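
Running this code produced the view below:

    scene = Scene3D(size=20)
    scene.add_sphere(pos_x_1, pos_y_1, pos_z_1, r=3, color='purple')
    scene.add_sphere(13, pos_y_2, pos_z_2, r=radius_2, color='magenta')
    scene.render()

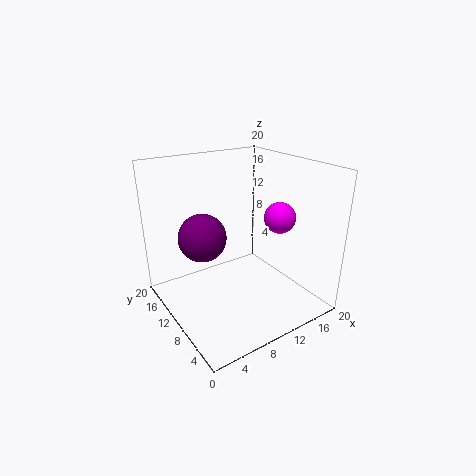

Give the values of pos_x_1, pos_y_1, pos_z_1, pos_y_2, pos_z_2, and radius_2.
pos_x_1 = 4, pos_y_1 = 9, pos_z_1 = 12, pos_y_2 = 5, pos_z_2 = 14, radius_2 = 2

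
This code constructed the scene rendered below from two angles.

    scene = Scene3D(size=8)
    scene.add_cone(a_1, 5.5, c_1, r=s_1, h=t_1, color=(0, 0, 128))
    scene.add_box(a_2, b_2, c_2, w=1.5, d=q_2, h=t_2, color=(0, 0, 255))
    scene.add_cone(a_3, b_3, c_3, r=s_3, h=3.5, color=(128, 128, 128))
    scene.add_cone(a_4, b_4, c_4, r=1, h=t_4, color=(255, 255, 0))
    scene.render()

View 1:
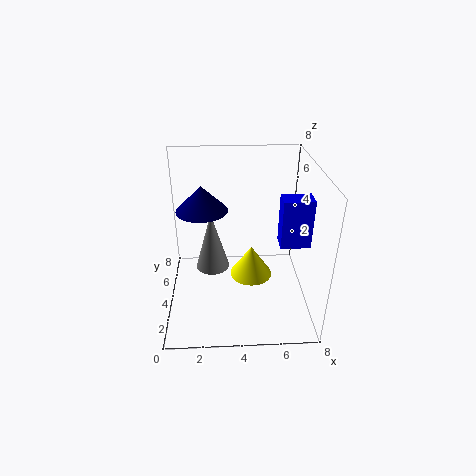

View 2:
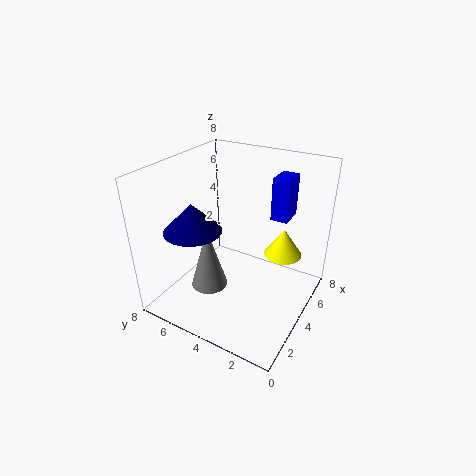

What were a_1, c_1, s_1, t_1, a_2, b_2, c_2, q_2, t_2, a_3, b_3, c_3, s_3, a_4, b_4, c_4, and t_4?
a_1 = 2; c_1 = 5; s_1 = 1.5; t_1 = 1.5; a_2 = 6; b_2 = 2; c_2 = 4.5; q_2 = 1; t_2 = 2.5; a_3 = 2.5; b_3 = 5; c_3 = 1.5; s_3 = 1; a_4 = 4.5; b_4 = 1.5; c_4 = 3.5; t_4 = 1.5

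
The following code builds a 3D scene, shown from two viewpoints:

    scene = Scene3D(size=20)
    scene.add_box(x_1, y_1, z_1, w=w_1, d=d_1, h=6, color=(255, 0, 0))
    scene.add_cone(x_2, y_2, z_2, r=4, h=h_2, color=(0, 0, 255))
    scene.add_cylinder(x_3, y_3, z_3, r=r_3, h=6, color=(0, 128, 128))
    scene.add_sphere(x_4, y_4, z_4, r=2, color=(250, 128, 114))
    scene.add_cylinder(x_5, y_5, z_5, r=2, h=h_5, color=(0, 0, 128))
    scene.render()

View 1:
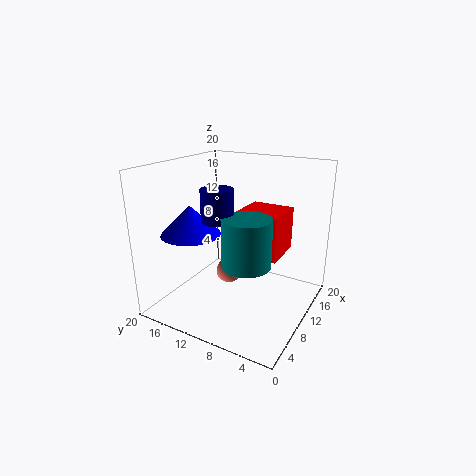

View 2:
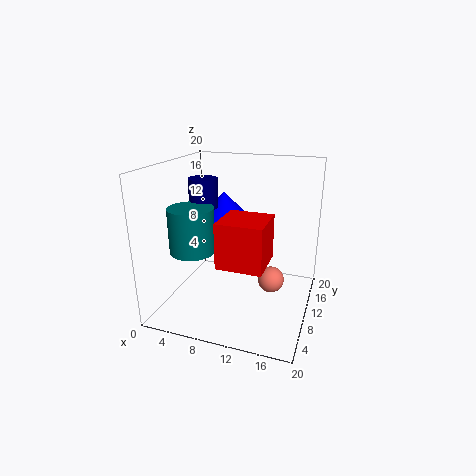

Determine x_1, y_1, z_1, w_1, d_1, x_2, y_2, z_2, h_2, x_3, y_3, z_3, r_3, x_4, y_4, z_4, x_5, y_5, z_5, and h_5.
x_1 = 9, y_1 = 4, z_1 = 8, w_1 = 6, d_1 = 6, x_2 = 6, y_2 = 15, z_2 = 11, h_2 = 4, x_3 = 5, y_3 = 6, z_3 = 9, r_3 = 3, x_4 = 14, y_4 = 14, z_4 = 2, x_5 = 5, y_5 = 10, z_5 = 14, h_5 = 4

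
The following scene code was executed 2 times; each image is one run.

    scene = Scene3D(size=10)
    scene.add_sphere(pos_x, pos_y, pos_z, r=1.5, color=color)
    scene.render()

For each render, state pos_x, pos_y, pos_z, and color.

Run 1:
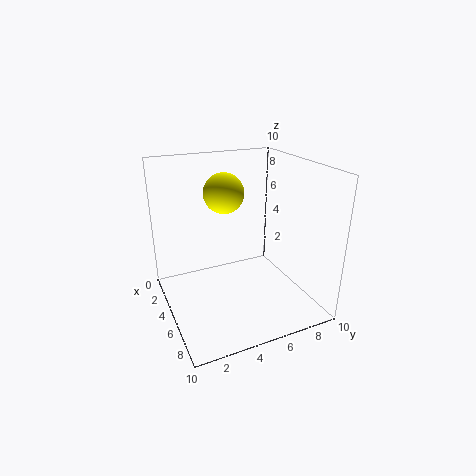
pos_x = 2.5, pos_y = 5, pos_z = 7.5, color = 'yellow'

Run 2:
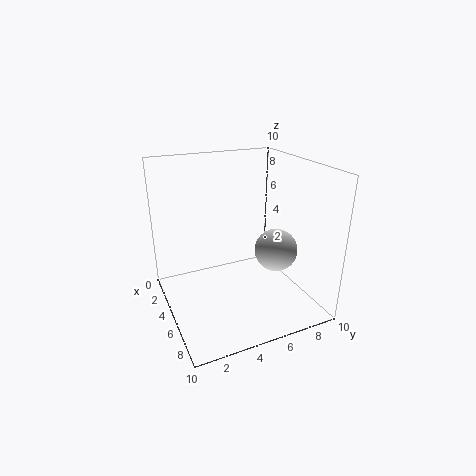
pos_x = 6, pos_y = 7.5, pos_z = 4, color = 'lightgray'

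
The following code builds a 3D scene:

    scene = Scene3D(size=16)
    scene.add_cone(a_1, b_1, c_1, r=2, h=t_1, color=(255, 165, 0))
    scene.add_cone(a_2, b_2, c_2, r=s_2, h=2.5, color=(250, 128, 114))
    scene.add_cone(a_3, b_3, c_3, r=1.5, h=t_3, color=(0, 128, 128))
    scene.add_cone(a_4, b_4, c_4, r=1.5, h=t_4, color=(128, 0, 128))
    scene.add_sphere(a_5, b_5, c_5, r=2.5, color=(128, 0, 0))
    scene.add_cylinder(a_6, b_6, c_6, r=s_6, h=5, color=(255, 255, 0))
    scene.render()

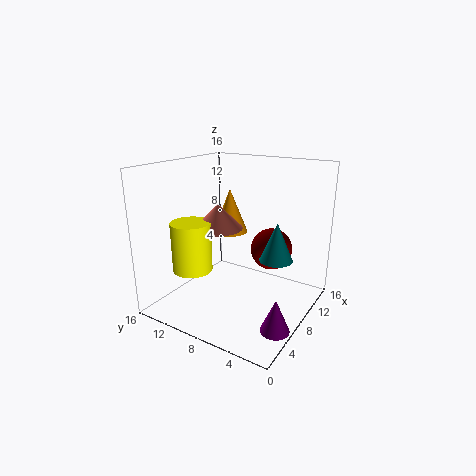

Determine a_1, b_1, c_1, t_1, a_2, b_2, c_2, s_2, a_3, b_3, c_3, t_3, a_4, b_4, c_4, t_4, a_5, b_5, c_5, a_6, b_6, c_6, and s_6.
a_1 = 9.5, b_1 = 10, c_1 = 8, t_1 = 5, a_2 = 5, b_2 = 8.5, c_2 = 10, s_2 = 2.5, a_3 = 4, b_3 = 1.5, c_3 = 8.5, t_3 = 3.5, a_4 = 4.5, b_4 = 1.5, c_4 = 0.5, t_4 = 3.5, a_5 = 12.5, b_5 = 6, c_5 = 5.5, a_6 = 2.5, b_6 = 10, c_6 = 6, s_6 = 2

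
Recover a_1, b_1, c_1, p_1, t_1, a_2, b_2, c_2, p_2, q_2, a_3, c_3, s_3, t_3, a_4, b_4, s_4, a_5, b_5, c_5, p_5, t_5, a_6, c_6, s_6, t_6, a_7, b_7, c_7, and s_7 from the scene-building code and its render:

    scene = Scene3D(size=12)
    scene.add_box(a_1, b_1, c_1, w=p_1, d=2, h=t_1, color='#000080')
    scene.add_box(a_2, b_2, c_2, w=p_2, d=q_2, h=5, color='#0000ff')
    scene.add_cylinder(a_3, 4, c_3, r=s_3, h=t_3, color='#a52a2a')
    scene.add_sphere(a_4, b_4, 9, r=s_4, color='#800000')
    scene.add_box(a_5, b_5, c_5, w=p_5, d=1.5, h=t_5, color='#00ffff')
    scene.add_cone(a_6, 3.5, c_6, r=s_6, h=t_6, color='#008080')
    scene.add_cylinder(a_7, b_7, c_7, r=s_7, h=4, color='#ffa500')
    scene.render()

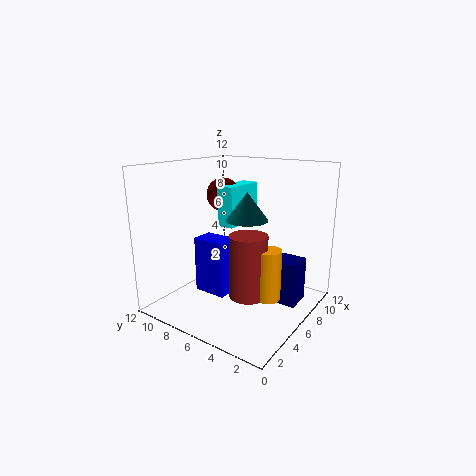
a_1 = 5.5, b_1 = 0.5, c_1 = 1.5, p_1 = 2, t_1 = 3.5, a_2 = 5, b_2 = 7, c_2 = 0.5, p_2 = 2, q_2 = 3, a_3 = 4.5, c_3 = 2, s_3 = 1.5, t_3 = 5, a_4 = 8, b_4 = 9, s_4 = 1.5, a_5 = 6.5, b_5 = 7, c_5 = 6.5, p_5 = 4, t_5 = 3.5, a_6 = 3.5, c_6 = 8.5, s_6 = 1.5, t_6 = 2, a_7 = 5, b_7 = 2.5, c_7 = 2, s_7 = 1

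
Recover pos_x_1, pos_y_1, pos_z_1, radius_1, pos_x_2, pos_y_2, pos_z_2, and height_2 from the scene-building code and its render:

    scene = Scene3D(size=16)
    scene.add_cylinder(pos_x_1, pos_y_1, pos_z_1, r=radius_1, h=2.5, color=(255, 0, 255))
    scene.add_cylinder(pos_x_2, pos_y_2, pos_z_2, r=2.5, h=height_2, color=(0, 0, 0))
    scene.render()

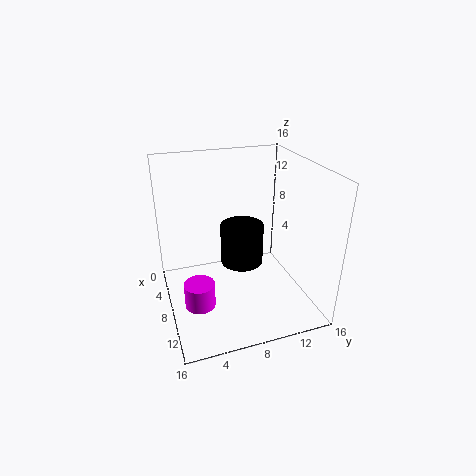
pos_x_1 = 12.5
pos_y_1 = 2.5
pos_z_1 = 3.75
radius_1 = 1.5
pos_x_2 = 6.5
pos_y_2 = 9
pos_z_2 = 4
height_2 = 4.75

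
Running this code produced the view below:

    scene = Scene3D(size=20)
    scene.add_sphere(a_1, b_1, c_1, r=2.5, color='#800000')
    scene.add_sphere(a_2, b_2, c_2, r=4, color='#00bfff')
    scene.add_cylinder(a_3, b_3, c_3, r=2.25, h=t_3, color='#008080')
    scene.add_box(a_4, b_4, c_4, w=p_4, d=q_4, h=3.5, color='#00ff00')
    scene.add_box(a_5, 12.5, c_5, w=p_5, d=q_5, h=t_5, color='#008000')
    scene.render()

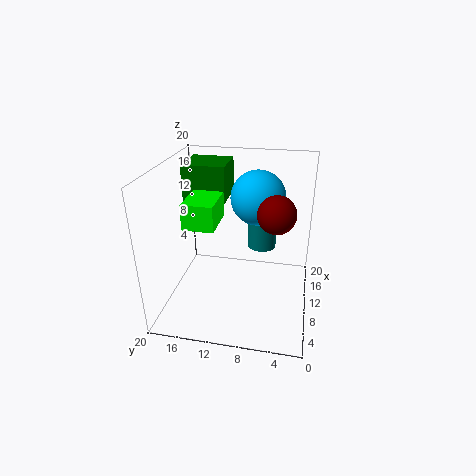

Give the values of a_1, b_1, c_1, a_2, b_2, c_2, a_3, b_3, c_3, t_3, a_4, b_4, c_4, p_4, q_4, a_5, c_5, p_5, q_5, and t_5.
a_1 = 8.75, b_1 = 4.75, c_1 = 14.5, a_2 = 14.75, b_2 = 8, c_2 = 14.25, a_3 = 17, b_3 = 7.5, c_3 = 5.25, t_3 = 5.25, a_4 = 6.5, b_4 = 12.5, c_4 = 12.25, p_4 = 5.75, q_4 = 4.25, a_5 = 12.75, c_5 = 13.75, p_5 = 6, q_5 = 6.25, t_5 = 5.25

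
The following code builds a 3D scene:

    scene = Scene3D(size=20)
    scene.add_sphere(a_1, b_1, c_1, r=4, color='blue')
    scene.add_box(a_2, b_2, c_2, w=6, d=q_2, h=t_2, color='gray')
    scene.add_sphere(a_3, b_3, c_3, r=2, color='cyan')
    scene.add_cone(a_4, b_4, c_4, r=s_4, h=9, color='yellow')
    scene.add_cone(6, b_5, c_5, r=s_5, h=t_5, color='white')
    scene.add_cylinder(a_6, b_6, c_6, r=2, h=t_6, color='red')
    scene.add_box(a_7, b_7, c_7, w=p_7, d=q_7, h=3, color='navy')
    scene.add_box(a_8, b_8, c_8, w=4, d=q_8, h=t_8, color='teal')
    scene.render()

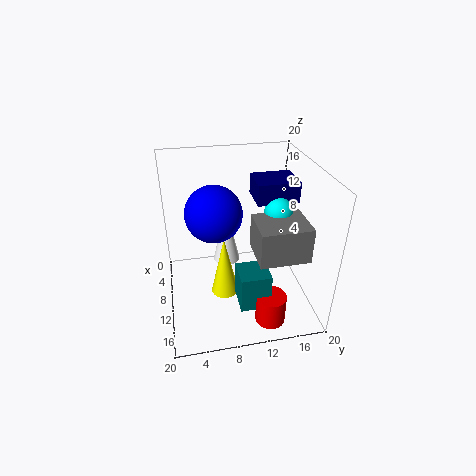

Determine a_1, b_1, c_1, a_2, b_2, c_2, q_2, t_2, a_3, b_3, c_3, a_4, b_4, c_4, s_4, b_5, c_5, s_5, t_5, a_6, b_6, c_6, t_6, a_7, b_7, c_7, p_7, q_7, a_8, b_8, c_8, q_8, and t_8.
a_1 = 8
b_1 = 7
c_1 = 13
a_2 = 9
b_2 = 12
c_2 = 8
q_2 = 7
t_2 = 5
a_3 = 9
b_3 = 16
c_3 = 13
a_4 = 10
b_4 = 8
c_4 = 1
s_4 = 2
b_5 = 9
c_5 = 4
s_5 = 2
t_5 = 9
a_6 = 17
b_6 = 13
c_6 = 1
t_6 = 4
a_7 = 4
b_7 = 13
c_7 = 14
p_7 = 5
q_7 = 6
a_8 = 13
b_8 = 9
c_8 = 3
q_8 = 4
t_8 = 5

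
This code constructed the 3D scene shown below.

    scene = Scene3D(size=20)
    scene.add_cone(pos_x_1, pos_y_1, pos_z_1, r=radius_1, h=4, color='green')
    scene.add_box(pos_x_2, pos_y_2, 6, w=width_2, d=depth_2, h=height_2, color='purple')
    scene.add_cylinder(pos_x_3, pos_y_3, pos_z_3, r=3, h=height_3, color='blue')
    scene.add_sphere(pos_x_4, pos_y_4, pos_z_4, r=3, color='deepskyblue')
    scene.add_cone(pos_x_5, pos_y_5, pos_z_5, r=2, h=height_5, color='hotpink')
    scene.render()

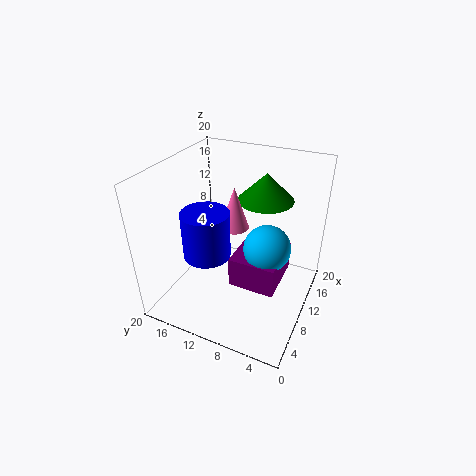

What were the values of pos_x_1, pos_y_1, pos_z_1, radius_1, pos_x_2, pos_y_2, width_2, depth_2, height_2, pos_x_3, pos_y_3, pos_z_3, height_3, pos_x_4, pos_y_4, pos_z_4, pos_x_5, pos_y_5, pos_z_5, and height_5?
pos_x_1 = 15; pos_y_1 = 8; pos_z_1 = 14; radius_1 = 4; pos_x_2 = 5; pos_y_2 = 3; width_2 = 7; depth_2 = 6; height_2 = 4; pos_x_3 = 5; pos_y_3 = 12; pos_z_3 = 10; height_3 = 6; pos_x_4 = 8; pos_y_4 = 5; pos_z_4 = 11; pos_x_5 = 11; pos_y_5 = 11; pos_z_5 = 11; height_5 = 6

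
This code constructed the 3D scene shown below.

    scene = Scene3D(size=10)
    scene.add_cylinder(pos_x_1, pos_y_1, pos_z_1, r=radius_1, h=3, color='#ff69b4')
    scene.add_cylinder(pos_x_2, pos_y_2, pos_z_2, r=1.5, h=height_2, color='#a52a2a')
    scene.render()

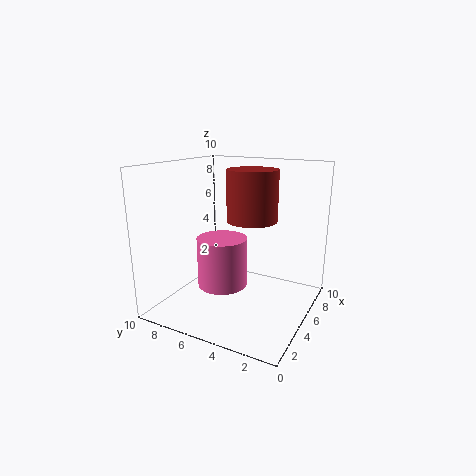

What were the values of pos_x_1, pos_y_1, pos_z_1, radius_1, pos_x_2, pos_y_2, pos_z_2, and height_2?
pos_x_1 = 2
pos_y_1 = 4.5
pos_z_1 = 3
radius_1 = 1.5
pos_x_2 = 3
pos_y_2 = 3
pos_z_2 = 7
height_2 = 3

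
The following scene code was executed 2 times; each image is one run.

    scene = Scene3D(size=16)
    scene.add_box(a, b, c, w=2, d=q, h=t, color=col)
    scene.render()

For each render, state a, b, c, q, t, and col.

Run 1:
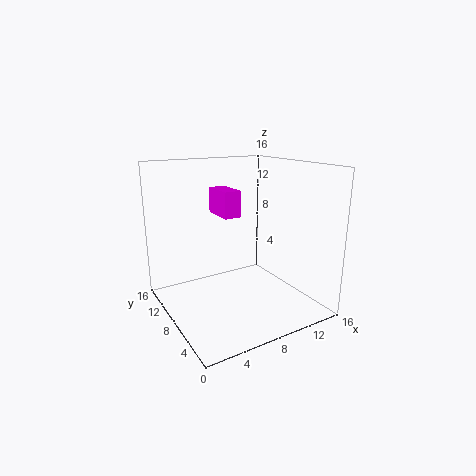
a = 7
b = 9
c = 10
q = 4
t = 3
col = 'magenta'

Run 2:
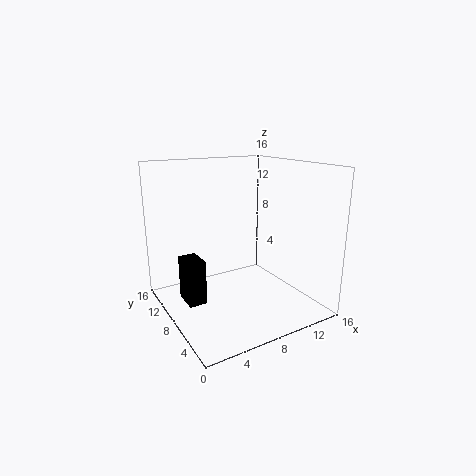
a = 2
b = 8
c = 1
q = 3
t = 5
col = 'black'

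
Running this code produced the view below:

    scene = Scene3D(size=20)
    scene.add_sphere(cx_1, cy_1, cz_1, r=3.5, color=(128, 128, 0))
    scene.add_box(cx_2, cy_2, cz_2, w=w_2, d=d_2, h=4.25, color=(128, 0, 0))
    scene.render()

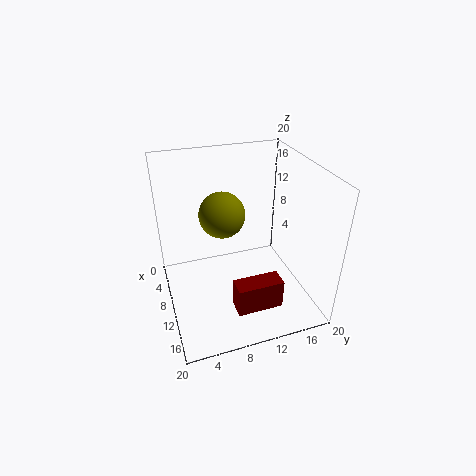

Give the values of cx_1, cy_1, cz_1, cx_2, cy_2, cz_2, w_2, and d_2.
cx_1 = 4.75, cy_1 = 9.25, cz_1 = 11, cx_2 = 13, cy_2 = 8.25, cz_2 = 1, w_2 = 2.75, d_2 = 6.5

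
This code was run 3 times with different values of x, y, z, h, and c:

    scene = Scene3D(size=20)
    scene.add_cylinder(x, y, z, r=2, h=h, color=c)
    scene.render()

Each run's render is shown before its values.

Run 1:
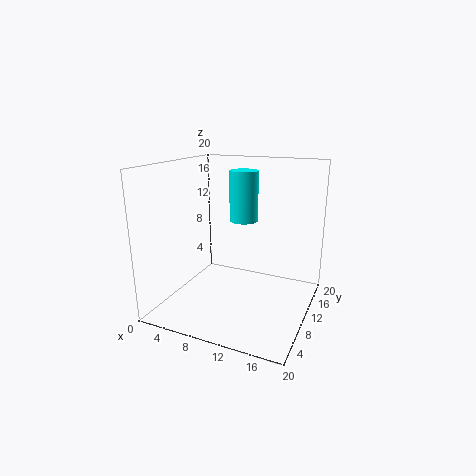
x = 10; y = 12; z = 12; h = 7; c = 'cyan'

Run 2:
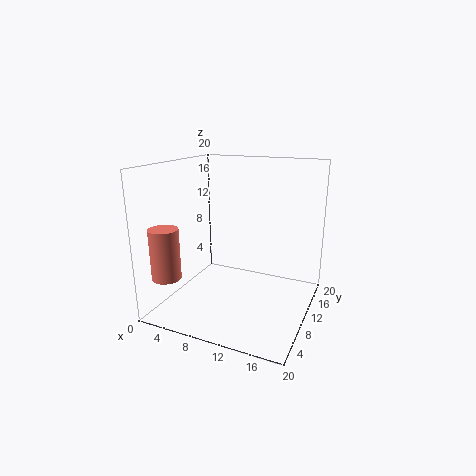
x = 2; y = 4; z = 5; h = 7; c = 'salmon'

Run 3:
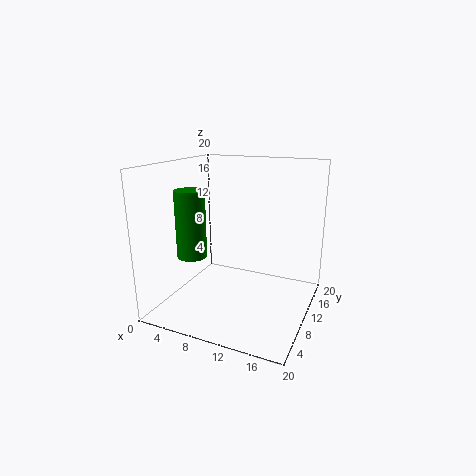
x = 5; y = 6; z = 8; h = 9; c = 'green'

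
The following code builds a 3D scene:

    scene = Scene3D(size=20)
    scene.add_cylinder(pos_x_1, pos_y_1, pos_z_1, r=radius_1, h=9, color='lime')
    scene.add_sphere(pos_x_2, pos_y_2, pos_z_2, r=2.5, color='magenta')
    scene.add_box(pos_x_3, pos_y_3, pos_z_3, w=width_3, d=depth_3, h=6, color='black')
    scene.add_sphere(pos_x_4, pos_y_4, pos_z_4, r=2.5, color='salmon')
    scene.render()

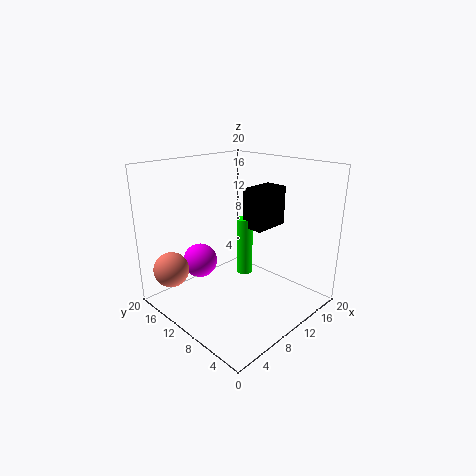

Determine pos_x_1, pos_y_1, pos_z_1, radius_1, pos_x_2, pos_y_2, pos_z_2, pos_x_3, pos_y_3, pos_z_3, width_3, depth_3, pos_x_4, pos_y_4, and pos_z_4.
pos_x_1 = 14.5
pos_y_1 = 13
pos_z_1 = 2
radius_1 = 1.25
pos_x_2 = 7.5
pos_y_2 = 15.5
pos_z_2 = 5.5
pos_x_3 = 14
pos_y_3 = 9.5
pos_z_3 = 9.75
width_3 = 5.75
depth_3 = 3.5
pos_x_4 = 3
pos_y_4 = 16.5
pos_z_4 = 5.25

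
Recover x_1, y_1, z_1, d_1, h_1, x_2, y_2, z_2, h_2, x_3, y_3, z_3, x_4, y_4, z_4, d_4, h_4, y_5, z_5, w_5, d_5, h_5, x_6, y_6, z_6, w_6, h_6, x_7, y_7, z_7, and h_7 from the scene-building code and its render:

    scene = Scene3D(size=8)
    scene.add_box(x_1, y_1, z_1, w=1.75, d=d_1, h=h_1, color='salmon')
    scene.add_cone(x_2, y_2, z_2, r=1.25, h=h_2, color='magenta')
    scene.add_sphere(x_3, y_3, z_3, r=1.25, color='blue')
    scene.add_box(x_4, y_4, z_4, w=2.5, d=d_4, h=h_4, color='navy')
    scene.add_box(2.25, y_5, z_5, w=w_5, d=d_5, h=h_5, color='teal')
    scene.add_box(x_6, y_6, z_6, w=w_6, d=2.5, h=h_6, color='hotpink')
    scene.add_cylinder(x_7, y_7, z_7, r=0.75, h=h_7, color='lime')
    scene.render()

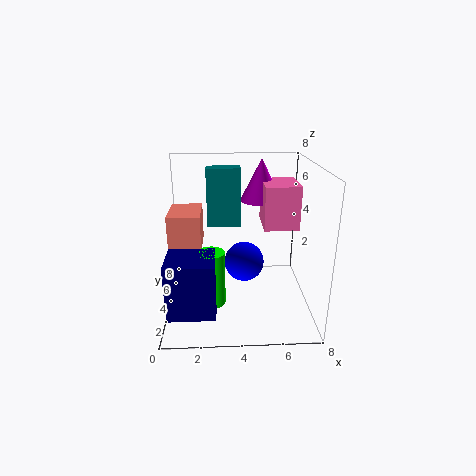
x_1 = 0.25; y_1 = 3.25; z_1 = 3.5; d_1 = 2.5; h_1 = 2; x_2 = 5.5; y_2 = 6.25; z_2 = 5.5; h_2 = 2.5; x_3 = 4.5; y_3 = 6; z_3 = 1.5; x_4 = 0.25; y_4 = 1; z_4 = 0.75; d_4 = 2.25; h_4 = 3; y_5 = 5.75; z_5 = 4; w_5 = 2; d_5 = 1; h_5 = 3.5; x_6 = 5.5; y_6 = 4.25; z_6 = 4.25; w_6 = 2; h_6 = 2.5; x_7 = 2.5; y_7 = 2.75; z_7 = 0.75; h_7 = 3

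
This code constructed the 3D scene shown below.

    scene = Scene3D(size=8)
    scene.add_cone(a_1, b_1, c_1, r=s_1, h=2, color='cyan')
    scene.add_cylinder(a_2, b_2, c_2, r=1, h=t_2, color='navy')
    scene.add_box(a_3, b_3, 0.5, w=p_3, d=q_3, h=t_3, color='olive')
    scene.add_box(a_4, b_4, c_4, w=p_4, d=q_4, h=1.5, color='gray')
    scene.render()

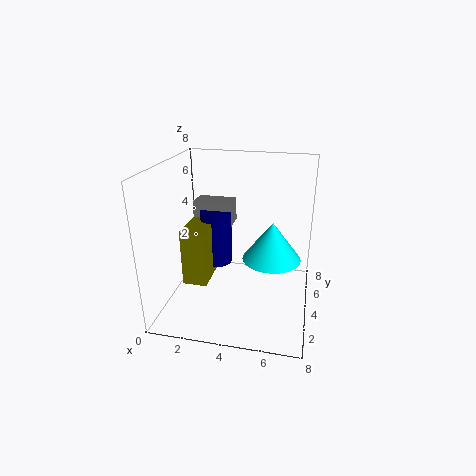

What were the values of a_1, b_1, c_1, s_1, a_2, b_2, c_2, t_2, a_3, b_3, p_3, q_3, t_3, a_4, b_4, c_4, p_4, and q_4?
a_1 = 6, b_1 = 3, c_1 = 3.5, s_1 = 1.5, a_2 = 2, b_2 = 6.5, c_2 = 1, t_2 = 3.5, a_3 = 0.5, b_3 = 4, p_3 = 1.5, q_3 = 2.5, t_3 = 3.5, a_4 = 0.5, b_4 = 6.5, c_4 = 3.5, p_4 = 2.5, q_4 = 1.5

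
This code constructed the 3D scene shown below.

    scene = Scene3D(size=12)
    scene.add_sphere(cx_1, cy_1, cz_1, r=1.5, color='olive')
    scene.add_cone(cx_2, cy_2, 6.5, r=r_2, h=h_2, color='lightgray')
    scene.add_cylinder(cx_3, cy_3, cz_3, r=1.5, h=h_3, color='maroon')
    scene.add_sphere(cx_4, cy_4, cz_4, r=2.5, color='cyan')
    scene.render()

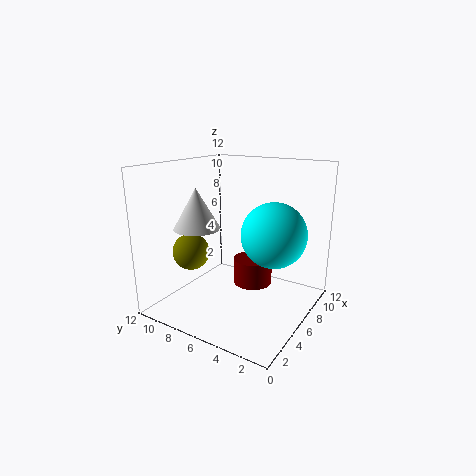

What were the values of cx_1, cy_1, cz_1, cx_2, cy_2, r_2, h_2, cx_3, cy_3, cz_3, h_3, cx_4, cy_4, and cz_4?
cx_1 = 3.5
cy_1 = 9
cz_1 = 5
cx_2 = 5
cy_2 = 9.5
r_2 = 2
h_2 = 3.5
cx_3 = 5
cy_3 = 4
cz_3 = 3
h_3 = 2
cx_4 = 5.5
cy_4 = 2.5
cz_4 = 7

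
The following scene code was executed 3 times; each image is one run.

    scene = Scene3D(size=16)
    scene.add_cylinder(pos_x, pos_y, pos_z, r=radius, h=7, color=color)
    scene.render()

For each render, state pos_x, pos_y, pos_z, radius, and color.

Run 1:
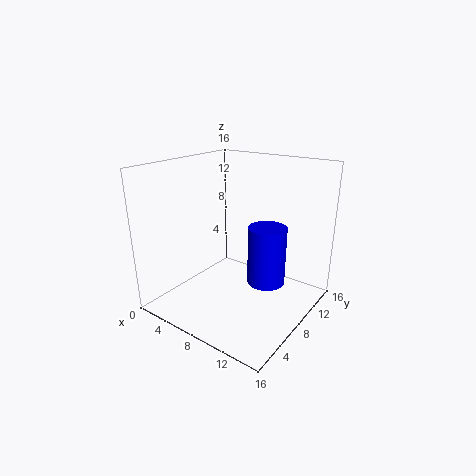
pos_x = 10; pos_y = 11; pos_z = 1.75; radius = 2.25; color = 'blue'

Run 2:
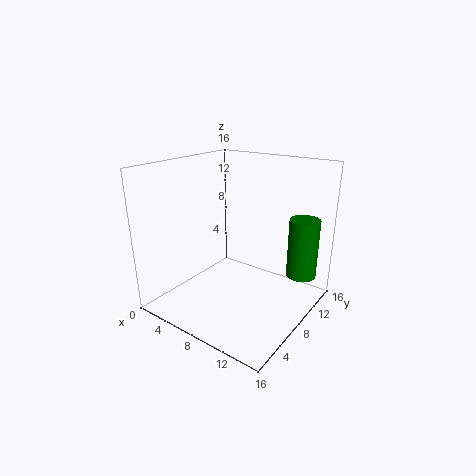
pos_x = 13.5; pos_y = 13.25; pos_z = 2.75; radius = 1.75; color = 'green'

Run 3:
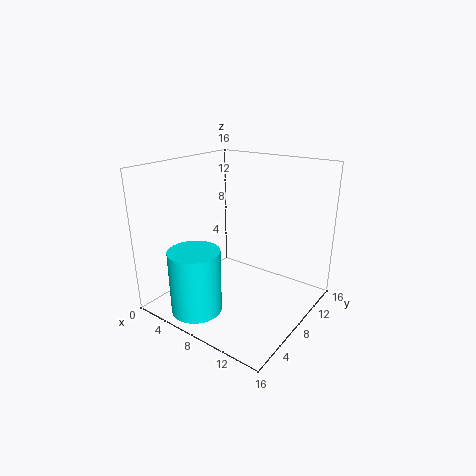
pos_x = 6; pos_y = 3; pos_z = 0.75; radius = 2.75; color = 'cyan'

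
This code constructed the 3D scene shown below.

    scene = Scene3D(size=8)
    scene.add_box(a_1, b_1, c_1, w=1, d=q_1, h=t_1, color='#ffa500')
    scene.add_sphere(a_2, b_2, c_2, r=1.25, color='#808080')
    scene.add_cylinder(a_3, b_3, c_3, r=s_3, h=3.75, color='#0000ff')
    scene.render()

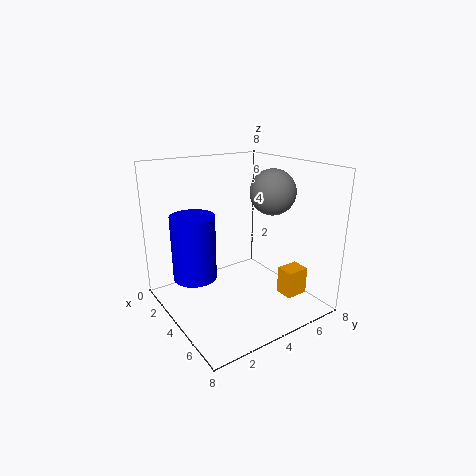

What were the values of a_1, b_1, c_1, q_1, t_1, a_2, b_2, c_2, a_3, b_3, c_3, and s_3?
a_1 = 5.75; b_1 = 5.5; c_1 = 1; q_1 = 1.25; t_1 = 1.5; a_2 = 4.75; b_2 = 5.75; c_2 = 6.5; a_3 = 2.5; b_3 = 2; c_3 = 1.5; s_3 = 1.25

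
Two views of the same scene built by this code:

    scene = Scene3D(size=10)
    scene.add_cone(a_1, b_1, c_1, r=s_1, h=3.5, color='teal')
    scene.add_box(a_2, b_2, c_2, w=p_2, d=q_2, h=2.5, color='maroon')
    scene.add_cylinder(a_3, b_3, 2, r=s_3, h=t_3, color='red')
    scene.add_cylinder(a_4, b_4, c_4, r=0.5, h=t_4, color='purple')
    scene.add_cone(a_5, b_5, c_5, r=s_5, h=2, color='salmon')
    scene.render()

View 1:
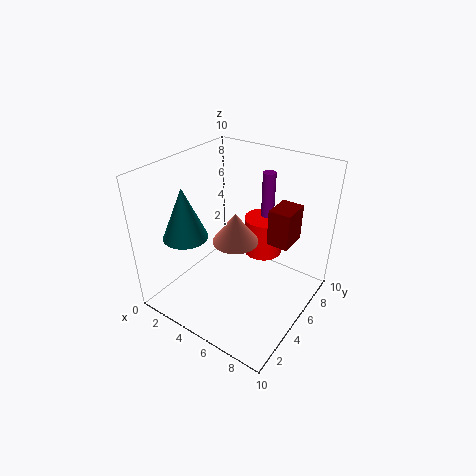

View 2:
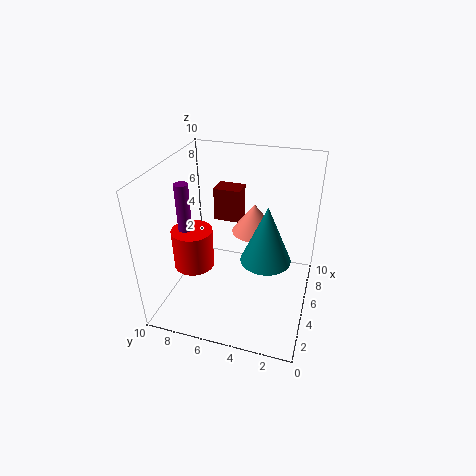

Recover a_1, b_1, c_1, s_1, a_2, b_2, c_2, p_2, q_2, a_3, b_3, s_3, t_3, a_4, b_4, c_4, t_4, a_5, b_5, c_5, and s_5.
a_1 = 2.5; b_1 = 2.5; c_1 = 5.5; s_1 = 1.5; a_2 = 7; b_2 = 5.5; c_2 = 5; p_2 = 1.5; q_2 = 2; a_3 = 5; b_3 = 8.5; s_3 = 1.5; t_3 = 3; a_4 = 5; b_4 = 9; c_4 = 3.5; t_4 = 5; a_5 = 5.5; b_5 = 4; c_5 = 5.5; s_5 = 1.5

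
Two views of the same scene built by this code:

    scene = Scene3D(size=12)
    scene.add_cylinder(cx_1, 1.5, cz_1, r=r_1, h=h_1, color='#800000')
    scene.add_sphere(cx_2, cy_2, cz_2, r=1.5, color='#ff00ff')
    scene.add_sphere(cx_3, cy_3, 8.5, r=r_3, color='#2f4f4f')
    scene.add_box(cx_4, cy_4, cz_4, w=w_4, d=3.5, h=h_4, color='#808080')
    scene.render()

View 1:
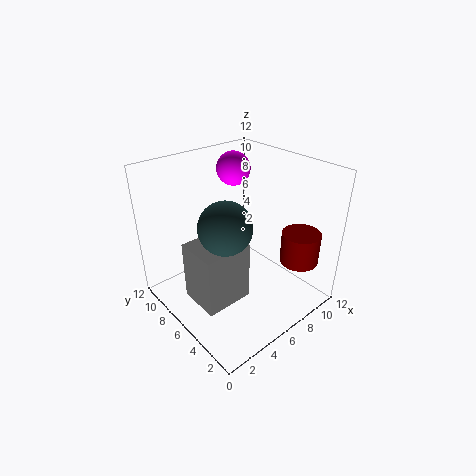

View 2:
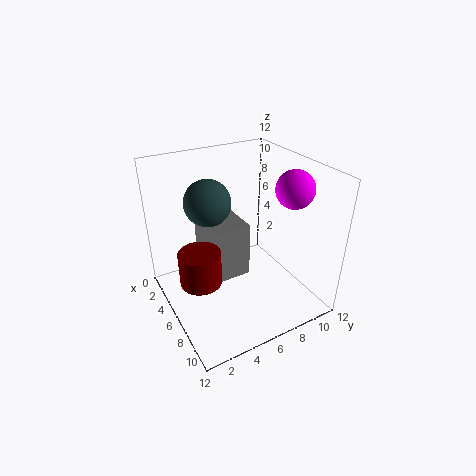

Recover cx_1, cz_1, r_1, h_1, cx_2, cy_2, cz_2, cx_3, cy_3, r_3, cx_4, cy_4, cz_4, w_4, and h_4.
cx_1 = 8.5
cz_1 = 5
r_1 = 1.5
h_1 = 2.5
cx_2 = 8.5
cy_2 = 9.5
cz_2 = 10.5
cx_3 = 3.5
cy_3 = 4.5
r_3 = 2
cx_4 = 1.5
cy_4 = 4
cz_4 = 1.5
w_4 = 4
h_4 = 5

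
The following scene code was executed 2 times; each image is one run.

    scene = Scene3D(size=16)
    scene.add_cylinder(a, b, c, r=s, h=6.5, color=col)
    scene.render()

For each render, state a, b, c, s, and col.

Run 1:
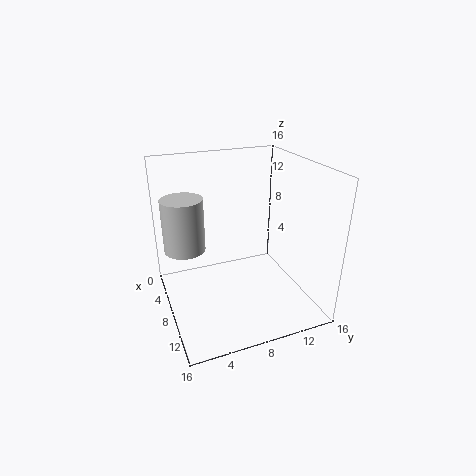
a = 3
b = 3
c = 5
s = 2.5
col = 'lightgray'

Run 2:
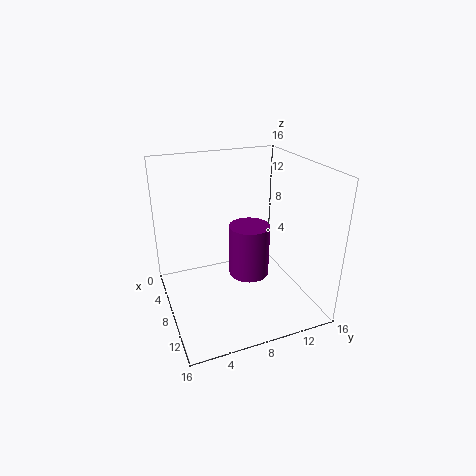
a = 5.5
b = 10.5
c = 1.5
s = 2.5
col = 'purple'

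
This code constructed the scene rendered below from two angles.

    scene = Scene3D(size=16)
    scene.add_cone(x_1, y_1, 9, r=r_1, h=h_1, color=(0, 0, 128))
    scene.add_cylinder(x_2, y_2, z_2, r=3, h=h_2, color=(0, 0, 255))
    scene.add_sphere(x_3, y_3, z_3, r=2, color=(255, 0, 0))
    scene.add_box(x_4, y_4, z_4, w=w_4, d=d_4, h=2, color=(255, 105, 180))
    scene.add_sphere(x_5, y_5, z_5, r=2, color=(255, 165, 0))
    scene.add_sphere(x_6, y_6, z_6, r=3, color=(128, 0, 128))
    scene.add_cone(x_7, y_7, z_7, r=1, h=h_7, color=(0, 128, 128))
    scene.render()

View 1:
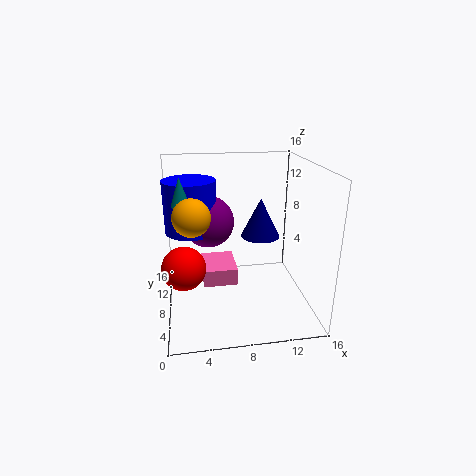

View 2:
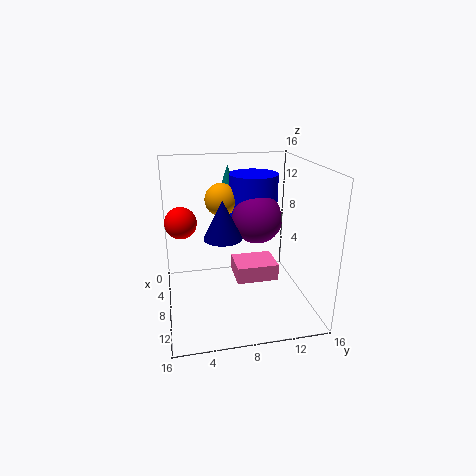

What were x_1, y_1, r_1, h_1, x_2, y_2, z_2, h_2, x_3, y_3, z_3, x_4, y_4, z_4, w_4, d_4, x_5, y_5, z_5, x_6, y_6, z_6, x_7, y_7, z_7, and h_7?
x_1 = 10; y_1 = 6; r_1 = 2; h_1 = 4; x_2 = 3; y_2 = 11; z_2 = 8; h_2 = 6; x_3 = 2; y_3 = 2; z_3 = 8; x_4 = 4; y_4 = 8; z_4 = 2; w_4 = 4; d_4 = 5; x_5 = 3; y_5 = 7; z_5 = 11; x_6 = 5; y_6 = 11; z_6 = 9; x_7 = 2; y_7 = 8; z_7 = 12; h_7 = 3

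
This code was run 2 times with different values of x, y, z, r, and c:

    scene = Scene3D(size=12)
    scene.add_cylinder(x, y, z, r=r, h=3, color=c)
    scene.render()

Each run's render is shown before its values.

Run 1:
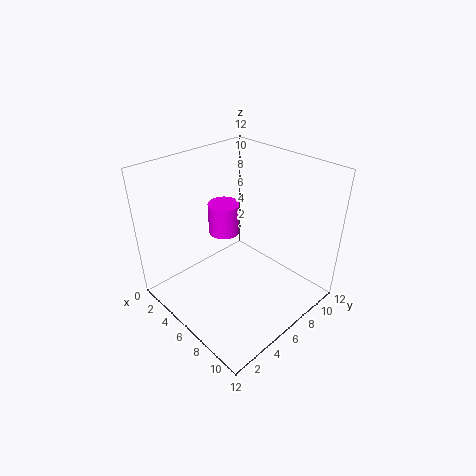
x = 2; y = 8; z = 4; r = 1.5; c = 'magenta'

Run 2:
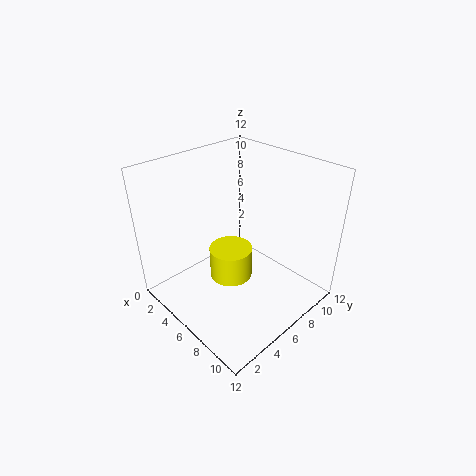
x = 4; y = 7; z = 0.5; r = 2; c = 'yellow'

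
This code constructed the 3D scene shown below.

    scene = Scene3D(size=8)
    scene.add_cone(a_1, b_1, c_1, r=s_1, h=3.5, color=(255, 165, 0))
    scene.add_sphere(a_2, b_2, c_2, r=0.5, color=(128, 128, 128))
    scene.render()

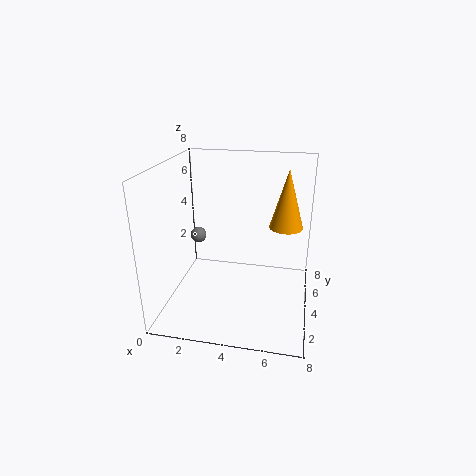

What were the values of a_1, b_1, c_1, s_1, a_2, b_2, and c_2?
a_1 = 6.5, b_1 = 6, c_1 = 4, s_1 = 1, a_2 = 1, b_2 = 6, c_2 = 3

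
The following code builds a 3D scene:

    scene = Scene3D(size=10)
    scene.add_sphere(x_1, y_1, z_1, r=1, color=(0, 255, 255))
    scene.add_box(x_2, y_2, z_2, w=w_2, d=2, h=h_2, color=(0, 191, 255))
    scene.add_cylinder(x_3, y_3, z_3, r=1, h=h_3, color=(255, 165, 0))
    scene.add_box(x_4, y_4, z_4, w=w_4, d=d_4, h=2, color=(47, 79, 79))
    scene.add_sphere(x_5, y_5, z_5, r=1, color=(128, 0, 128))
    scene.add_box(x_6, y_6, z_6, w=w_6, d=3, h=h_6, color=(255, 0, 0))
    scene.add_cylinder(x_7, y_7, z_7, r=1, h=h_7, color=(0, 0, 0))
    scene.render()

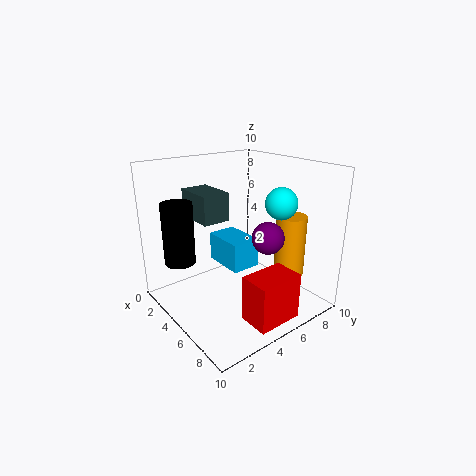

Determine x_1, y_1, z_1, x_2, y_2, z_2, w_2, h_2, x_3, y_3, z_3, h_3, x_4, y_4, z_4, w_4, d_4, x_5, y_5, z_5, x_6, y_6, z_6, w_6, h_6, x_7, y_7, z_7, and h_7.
x_1 = 8
y_1 = 6
z_1 = 8
x_2 = 3
y_2 = 4
z_2 = 3
w_2 = 3
h_2 = 2
x_3 = 8
y_3 = 7
z_3 = 3
h_3 = 4
x_4 = 1
y_4 = 3
z_4 = 6
w_4 = 3
d_4 = 2
x_5 = 8
y_5 = 5
z_5 = 6
x_6 = 8
y_6 = 3
z_6 = 1
w_6 = 2
h_6 = 3
x_7 = 4
y_7 = 1
z_7 = 4
h_7 = 4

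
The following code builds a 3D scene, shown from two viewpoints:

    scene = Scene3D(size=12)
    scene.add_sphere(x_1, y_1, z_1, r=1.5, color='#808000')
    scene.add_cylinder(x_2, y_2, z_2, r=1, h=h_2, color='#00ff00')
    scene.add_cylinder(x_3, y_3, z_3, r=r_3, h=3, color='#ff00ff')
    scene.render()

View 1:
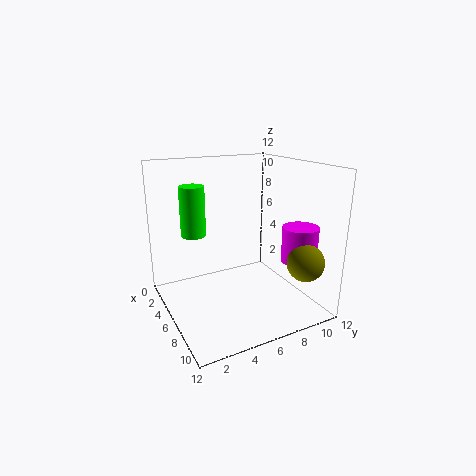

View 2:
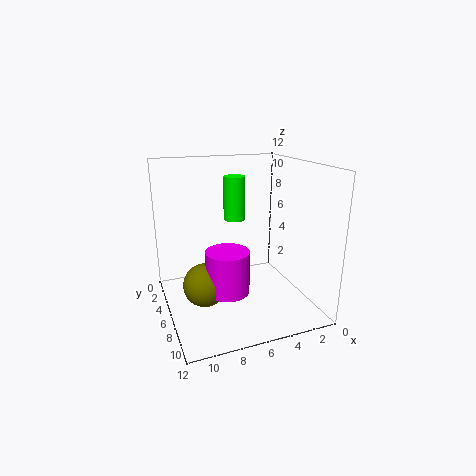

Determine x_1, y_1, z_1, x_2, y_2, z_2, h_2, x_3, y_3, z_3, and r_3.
x_1 = 10; y_1 = 10; z_1 = 4.5; x_2 = 5; y_2 = 2.5; z_2 = 6.5; h_2 = 4; x_3 = 8.5; y_3 = 10.5; z_3 = 4; r_3 = 1.5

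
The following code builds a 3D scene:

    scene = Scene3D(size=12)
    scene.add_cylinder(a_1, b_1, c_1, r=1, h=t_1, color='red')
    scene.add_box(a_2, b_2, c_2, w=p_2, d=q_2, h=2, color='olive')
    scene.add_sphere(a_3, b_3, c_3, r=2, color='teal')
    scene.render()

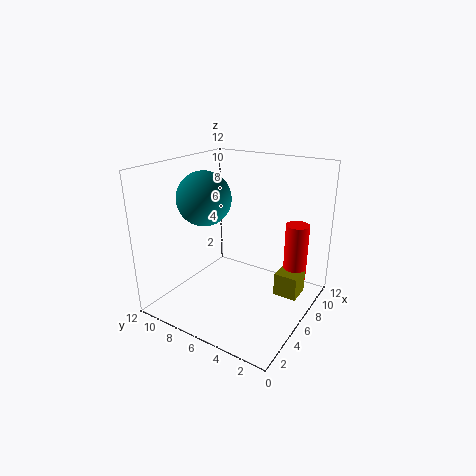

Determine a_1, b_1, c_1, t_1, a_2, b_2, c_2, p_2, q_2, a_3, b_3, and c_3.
a_1 = 9
b_1 = 2
c_1 = 2
t_1 = 5
a_2 = 7
b_2 = 1
c_2 = 1
p_2 = 2
q_2 = 2
a_3 = 3
b_3 = 7
c_3 = 10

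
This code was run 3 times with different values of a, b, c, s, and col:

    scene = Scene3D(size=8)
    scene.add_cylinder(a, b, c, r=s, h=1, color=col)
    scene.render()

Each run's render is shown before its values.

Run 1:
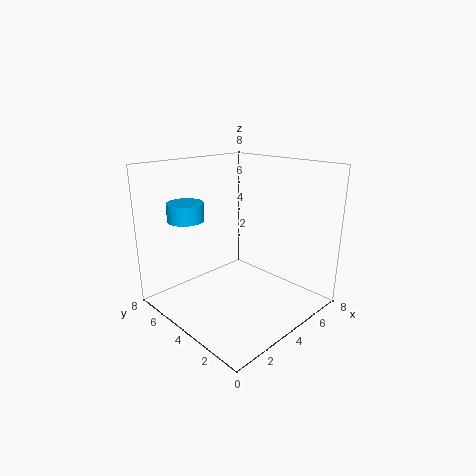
a = 2; b = 6; c = 5; s = 1; col = 'deepskyblue'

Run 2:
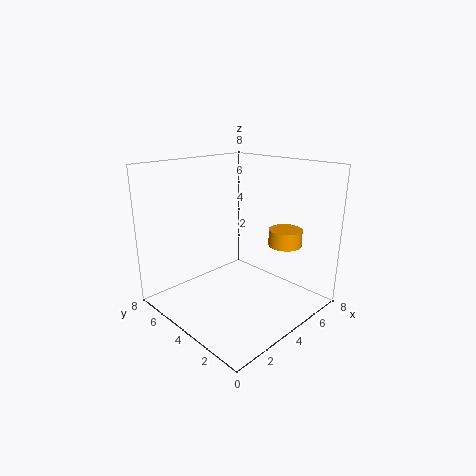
a = 7; b = 3; c = 3; s = 1; col = 'orange'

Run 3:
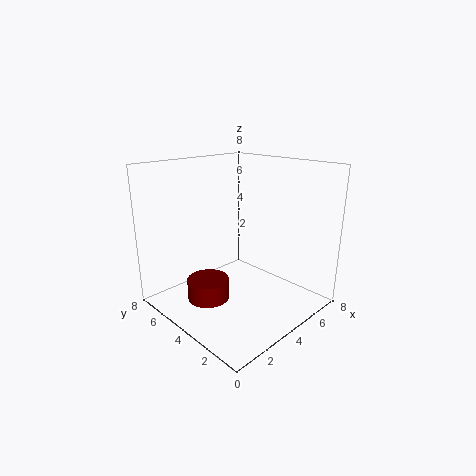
a = 1; b = 3; c = 2; s = 1; col = 'maroon'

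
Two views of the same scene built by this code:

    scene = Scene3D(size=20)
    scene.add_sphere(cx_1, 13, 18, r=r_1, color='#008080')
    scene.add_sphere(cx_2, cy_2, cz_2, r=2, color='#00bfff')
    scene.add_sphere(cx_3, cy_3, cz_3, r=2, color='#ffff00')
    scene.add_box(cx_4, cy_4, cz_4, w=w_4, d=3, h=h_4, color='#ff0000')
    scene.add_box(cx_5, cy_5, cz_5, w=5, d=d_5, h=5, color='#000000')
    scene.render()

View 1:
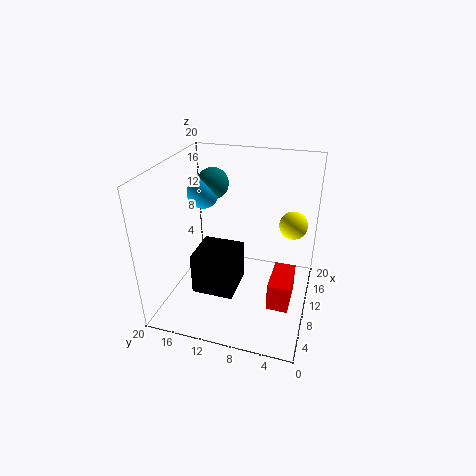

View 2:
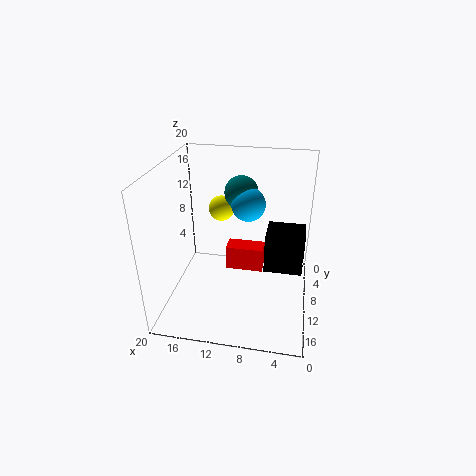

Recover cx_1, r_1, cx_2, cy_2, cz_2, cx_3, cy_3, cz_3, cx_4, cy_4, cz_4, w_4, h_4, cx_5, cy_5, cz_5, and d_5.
cx_1 = 9
r_1 = 2
cx_2 = 8
cy_2 = 14
cz_2 = 17
cx_3 = 14
cy_3 = 3
cz_3 = 11
cx_4 = 7
cy_4 = 2
cz_4 = 1
w_4 = 6
h_4 = 4
cx_5 = 1
cy_5 = 8
cz_5 = 7
d_5 = 5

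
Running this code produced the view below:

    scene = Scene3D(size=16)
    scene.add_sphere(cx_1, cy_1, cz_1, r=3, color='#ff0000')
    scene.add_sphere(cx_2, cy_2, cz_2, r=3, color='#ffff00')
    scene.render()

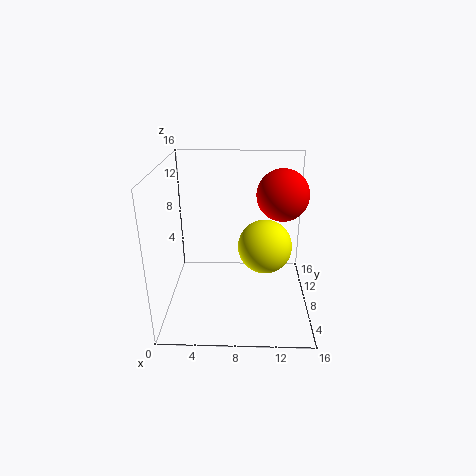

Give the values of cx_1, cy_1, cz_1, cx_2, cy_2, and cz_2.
cx_1 = 13, cy_1 = 11, cz_1 = 12, cx_2 = 11, cy_2 = 8, cz_2 = 7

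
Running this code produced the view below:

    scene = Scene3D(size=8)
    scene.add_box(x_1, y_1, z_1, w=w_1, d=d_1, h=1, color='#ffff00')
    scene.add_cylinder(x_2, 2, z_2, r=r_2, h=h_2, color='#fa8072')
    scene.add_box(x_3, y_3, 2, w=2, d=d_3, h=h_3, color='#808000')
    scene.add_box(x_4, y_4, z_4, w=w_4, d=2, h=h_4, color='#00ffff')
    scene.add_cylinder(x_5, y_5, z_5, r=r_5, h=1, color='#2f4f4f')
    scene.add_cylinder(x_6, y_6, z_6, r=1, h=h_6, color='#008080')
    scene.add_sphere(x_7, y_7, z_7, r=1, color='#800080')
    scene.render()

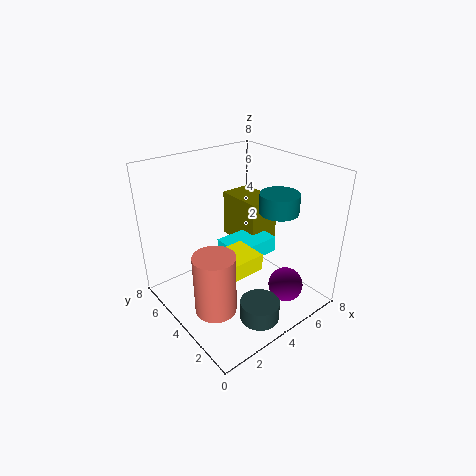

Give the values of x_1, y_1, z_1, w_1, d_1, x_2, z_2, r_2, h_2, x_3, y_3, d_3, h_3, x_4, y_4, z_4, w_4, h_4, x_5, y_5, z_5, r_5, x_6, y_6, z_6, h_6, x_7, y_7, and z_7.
x_1 = 3, y_1 = 3, z_1 = 2, w_1 = 2, d_1 = 2, x_2 = 1, z_2 = 2, r_2 = 1, h_2 = 3, x_3 = 6, y_3 = 5, d_3 = 3, h_3 = 3, x_4 = 4, y_4 = 4, z_4 = 2, w_4 = 3, h_4 = 1, x_5 = 3, y_5 = 1, z_5 = 1, r_5 = 1, x_6 = 5, y_6 = 2, z_6 = 6, h_6 = 1, x_7 = 6, y_7 = 2, z_7 = 1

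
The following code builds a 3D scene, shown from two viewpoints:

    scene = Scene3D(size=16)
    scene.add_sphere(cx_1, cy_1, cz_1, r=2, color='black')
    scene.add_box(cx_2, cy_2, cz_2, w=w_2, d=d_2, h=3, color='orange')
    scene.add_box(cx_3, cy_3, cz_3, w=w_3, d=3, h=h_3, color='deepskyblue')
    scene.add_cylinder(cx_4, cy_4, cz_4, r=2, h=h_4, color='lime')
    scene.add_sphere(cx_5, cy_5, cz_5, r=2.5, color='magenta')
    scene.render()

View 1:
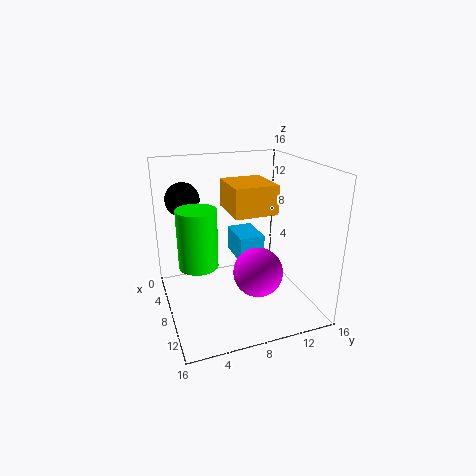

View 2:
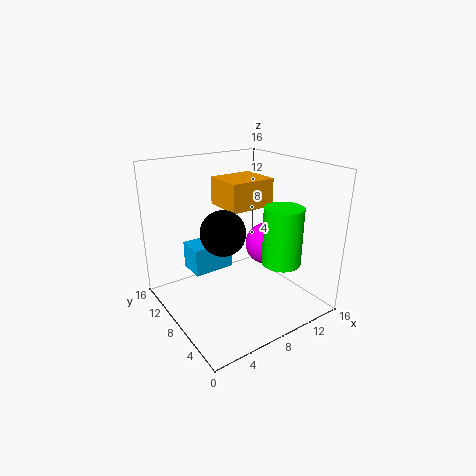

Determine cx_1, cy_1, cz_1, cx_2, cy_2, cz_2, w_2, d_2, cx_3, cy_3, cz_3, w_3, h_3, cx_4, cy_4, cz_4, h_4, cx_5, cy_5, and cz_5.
cx_1 = 3, cy_1 = 3, cz_1 = 11.5, cx_2 = 6.5, cy_2 = 6.5, cz_2 = 11.5, w_2 = 5, d_2 = 4.5, cx_3 = 3, cy_3 = 8.5, cz_3 = 4.5, w_3 = 4.5, h_3 = 3, cx_4 = 10, cy_4 = 3, cz_4 = 6.5, h_4 = 6, cx_5 = 12.5, cy_5 = 8.5, cz_5 = 6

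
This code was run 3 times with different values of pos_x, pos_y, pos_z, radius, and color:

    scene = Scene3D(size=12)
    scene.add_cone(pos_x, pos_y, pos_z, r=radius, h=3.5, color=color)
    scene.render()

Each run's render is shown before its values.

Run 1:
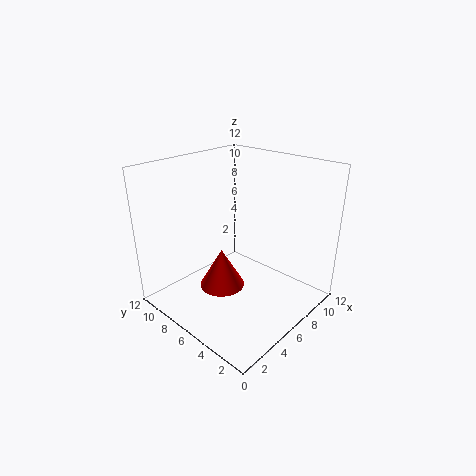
pos_x = 5.5; pos_y = 7.5; pos_z = 1; radius = 2; color = 'red'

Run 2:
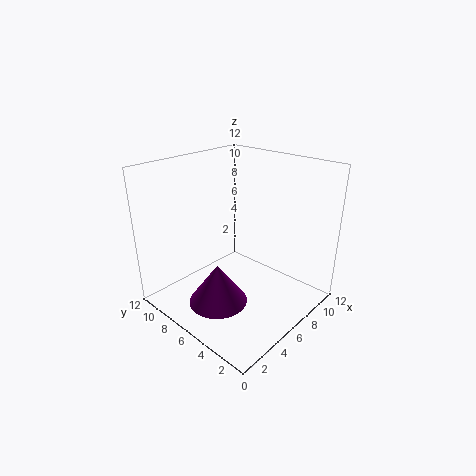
pos_x = 4; pos_y = 6.5; pos_z = 0.5; radius = 2.5; color = 'purple'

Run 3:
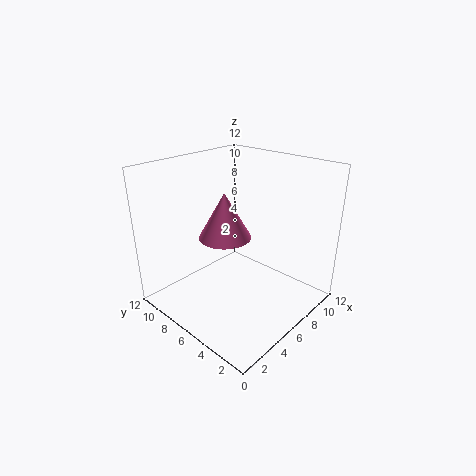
pos_x = 4; pos_y = 5.5; pos_z = 7; radius = 2; color = 'hotpink'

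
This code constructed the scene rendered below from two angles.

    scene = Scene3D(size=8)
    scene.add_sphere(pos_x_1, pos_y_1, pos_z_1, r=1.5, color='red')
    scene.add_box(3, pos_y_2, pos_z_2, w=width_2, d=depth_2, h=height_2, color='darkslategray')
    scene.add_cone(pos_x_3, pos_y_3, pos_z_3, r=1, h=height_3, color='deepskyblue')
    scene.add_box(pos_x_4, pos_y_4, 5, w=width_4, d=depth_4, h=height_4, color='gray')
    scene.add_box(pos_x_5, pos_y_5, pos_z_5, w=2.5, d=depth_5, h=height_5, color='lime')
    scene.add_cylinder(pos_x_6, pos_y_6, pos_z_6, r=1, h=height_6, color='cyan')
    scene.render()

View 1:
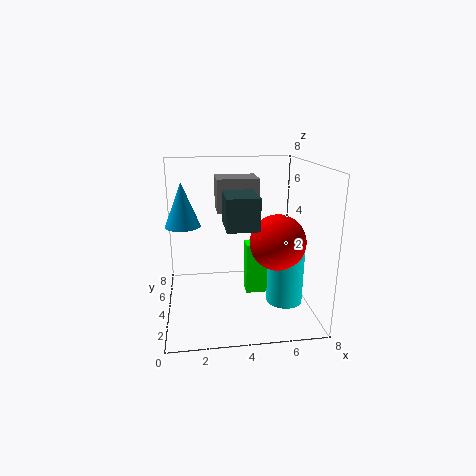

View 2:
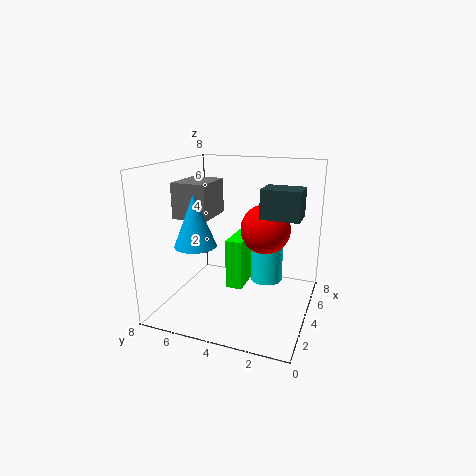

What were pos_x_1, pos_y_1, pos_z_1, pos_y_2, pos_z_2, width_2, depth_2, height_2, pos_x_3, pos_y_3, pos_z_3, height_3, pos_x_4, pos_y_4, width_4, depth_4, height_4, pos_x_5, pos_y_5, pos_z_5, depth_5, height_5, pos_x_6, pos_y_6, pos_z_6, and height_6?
pos_x_1 = 6, pos_y_1 = 3, pos_z_1 = 4, pos_y_2 = 0.5, pos_z_2 = 5.5, width_2 = 1.5, depth_2 = 2, height_2 = 1.5, pos_x_3 = 1, pos_y_3 = 5, pos_z_3 = 4.5, height_3 = 2.5, pos_x_4 = 3, pos_y_4 = 5.5, width_4 = 2.5, depth_4 = 2, height_4 = 2, pos_x_5 = 4.5, pos_y_5 = 4, pos_z_5 = 0.5, depth_5 = 1, height_5 = 3, pos_x_6 = 6.5, pos_y_6 = 3, pos_z_6 = 0.5, height_6 = 3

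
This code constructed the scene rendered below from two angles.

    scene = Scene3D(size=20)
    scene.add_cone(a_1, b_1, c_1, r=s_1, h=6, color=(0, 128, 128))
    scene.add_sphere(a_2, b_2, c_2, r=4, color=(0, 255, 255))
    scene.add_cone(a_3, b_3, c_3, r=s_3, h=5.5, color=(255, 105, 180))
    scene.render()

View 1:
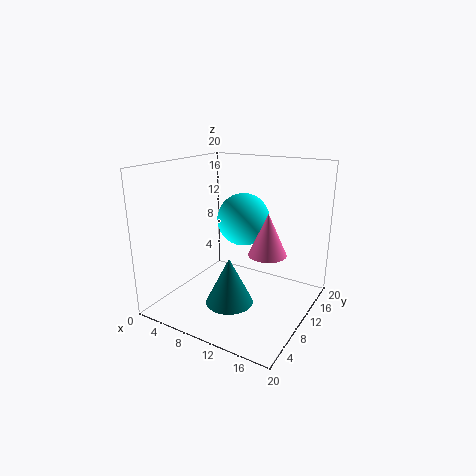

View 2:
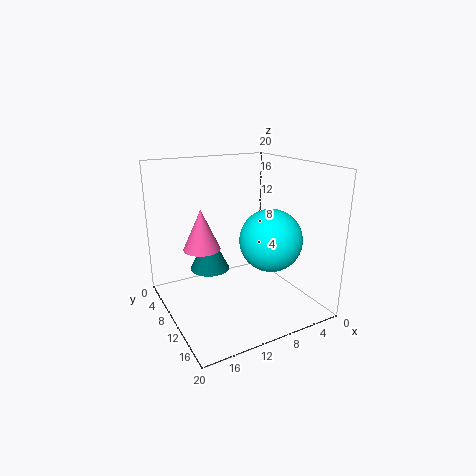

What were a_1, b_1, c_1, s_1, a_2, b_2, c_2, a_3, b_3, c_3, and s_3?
a_1 = 12, b_1 = 4.5, c_1 = 3.5, s_1 = 3, a_2 = 8, b_2 = 15, c_2 = 11, a_3 = 15, b_3 = 9, c_3 = 9, s_3 = 2.5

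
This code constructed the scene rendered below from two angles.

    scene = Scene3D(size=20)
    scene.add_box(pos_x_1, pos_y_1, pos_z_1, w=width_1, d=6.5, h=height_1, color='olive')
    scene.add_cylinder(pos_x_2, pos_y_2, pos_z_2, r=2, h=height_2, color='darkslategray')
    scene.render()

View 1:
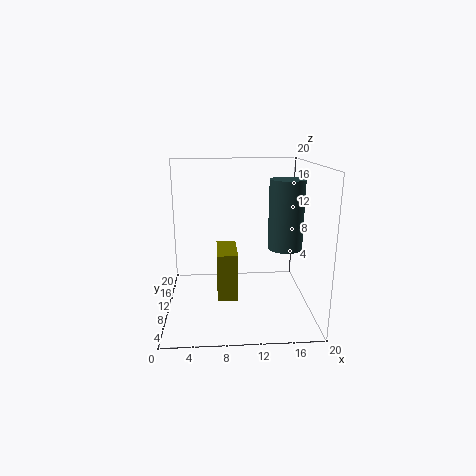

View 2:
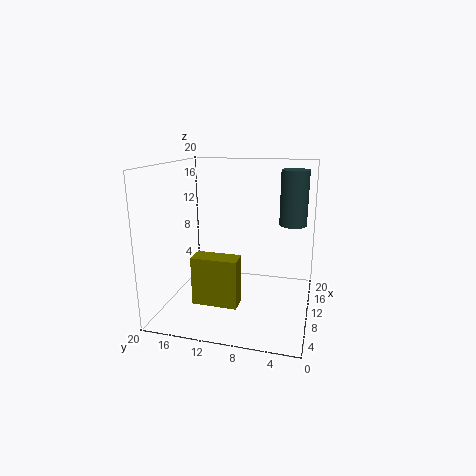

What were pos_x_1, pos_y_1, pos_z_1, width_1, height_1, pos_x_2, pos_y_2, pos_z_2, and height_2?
pos_x_1 = 7, pos_y_1 = 9.5, pos_z_1 = 0.5, width_1 = 3, height_1 = 7, pos_x_2 = 15, pos_y_2 = 3, pos_z_2 = 11, height_2 = 8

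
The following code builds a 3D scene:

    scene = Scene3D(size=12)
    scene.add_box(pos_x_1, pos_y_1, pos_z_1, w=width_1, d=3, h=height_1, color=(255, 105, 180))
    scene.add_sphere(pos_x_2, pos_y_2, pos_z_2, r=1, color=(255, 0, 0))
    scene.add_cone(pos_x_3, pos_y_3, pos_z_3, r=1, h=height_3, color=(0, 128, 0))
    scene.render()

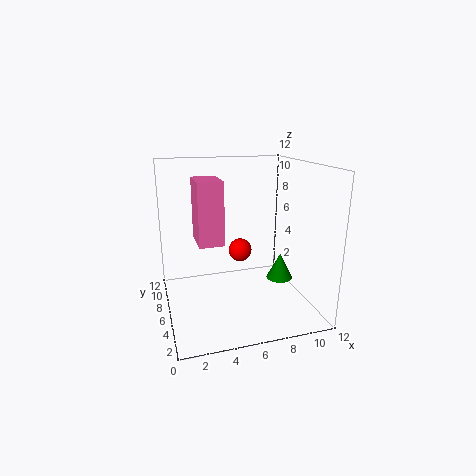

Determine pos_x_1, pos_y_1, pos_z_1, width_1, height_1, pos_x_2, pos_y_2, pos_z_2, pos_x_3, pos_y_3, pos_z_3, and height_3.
pos_x_1 = 2.5
pos_y_1 = 4.5
pos_z_1 = 6
width_1 = 2
height_1 = 5
pos_x_2 = 6.5
pos_y_2 = 7
pos_z_2 = 4.5
pos_x_3 = 8.5
pos_y_3 = 3
pos_z_3 = 3.5
height_3 = 2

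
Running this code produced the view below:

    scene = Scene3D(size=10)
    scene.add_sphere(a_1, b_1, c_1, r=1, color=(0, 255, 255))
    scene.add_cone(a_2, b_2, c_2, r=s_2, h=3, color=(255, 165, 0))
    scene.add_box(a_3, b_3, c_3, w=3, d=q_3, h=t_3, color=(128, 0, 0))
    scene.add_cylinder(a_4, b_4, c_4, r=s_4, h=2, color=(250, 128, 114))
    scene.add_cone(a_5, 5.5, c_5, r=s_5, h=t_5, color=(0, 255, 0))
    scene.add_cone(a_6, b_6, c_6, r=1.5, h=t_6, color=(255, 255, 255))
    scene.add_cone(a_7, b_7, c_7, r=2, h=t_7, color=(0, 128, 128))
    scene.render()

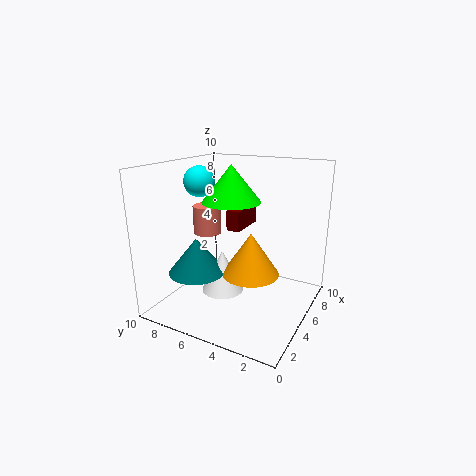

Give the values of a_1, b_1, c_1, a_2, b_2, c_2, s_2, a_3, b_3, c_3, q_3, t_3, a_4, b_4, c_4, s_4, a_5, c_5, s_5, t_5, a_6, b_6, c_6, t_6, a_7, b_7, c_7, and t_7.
a_1 = 3.5
b_1 = 7
c_1 = 9
a_2 = 5
b_2 = 4
c_2 = 2.5
s_2 = 2
a_3 = 6
b_3 = 5.5
c_3 = 5
q_3 = 1
t_3 = 1.5
a_4 = 5
b_4 = 7.5
c_4 = 5
s_4 = 1
a_5 = 5
c_5 = 7.5
s_5 = 2
t_5 = 2.5
a_6 = 4.5
b_6 = 6
c_6 = 1
t_6 = 3
a_7 = 3.5
b_7 = 7.5
c_7 = 2.5
t_7 = 2.5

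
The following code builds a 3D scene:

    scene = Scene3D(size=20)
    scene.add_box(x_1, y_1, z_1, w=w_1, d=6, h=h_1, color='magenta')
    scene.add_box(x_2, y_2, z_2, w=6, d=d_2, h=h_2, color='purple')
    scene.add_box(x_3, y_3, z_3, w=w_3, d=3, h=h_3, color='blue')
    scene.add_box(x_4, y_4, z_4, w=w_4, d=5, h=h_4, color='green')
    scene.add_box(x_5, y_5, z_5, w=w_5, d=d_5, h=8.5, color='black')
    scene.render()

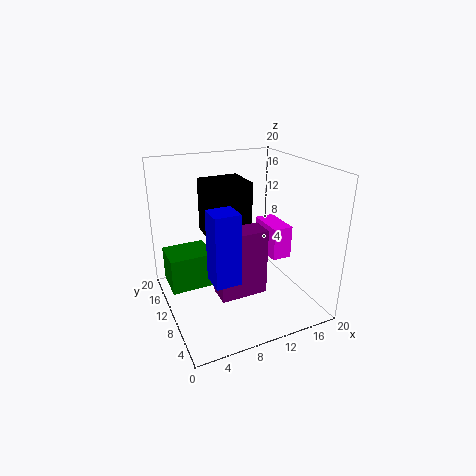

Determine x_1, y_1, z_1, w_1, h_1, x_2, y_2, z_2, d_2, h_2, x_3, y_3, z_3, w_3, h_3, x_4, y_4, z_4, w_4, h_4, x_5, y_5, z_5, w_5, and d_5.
x_1 = 16
y_1 = 10
z_1 = 5
w_1 = 3
h_1 = 5
x_2 = 5
y_2 = 3.5
z_2 = 5
d_2 = 3
h_2 = 8.5
x_3 = 3.5
y_3 = 1.5
z_3 = 8.5
w_3 = 3
h_3 = 8.5
x_4 = 0.5
y_4 = 10.5
z_4 = 3
w_4 = 6
h_4 = 5
x_5 = 7.5
y_5 = 13.5
z_5 = 8
w_5 = 6.5
d_5 = 6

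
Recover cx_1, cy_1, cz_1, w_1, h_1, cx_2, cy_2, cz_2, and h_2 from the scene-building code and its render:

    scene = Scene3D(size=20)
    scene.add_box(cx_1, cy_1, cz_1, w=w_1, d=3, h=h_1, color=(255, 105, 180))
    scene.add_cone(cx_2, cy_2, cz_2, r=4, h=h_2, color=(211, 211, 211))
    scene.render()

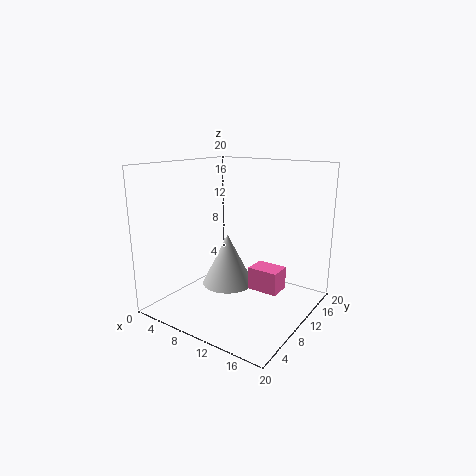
cx_1 = 13; cy_1 = 8; cz_1 = 4; w_1 = 4; h_1 = 3; cx_2 = 6; cy_2 = 13; cz_2 = 1; h_2 = 8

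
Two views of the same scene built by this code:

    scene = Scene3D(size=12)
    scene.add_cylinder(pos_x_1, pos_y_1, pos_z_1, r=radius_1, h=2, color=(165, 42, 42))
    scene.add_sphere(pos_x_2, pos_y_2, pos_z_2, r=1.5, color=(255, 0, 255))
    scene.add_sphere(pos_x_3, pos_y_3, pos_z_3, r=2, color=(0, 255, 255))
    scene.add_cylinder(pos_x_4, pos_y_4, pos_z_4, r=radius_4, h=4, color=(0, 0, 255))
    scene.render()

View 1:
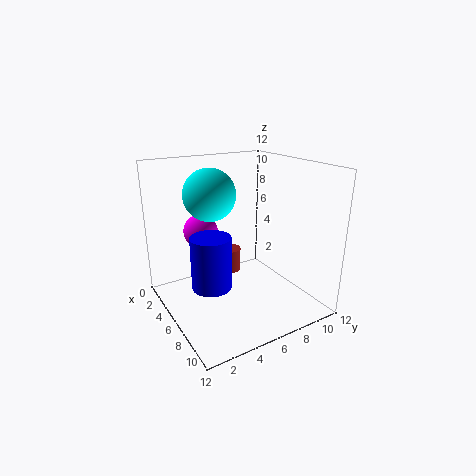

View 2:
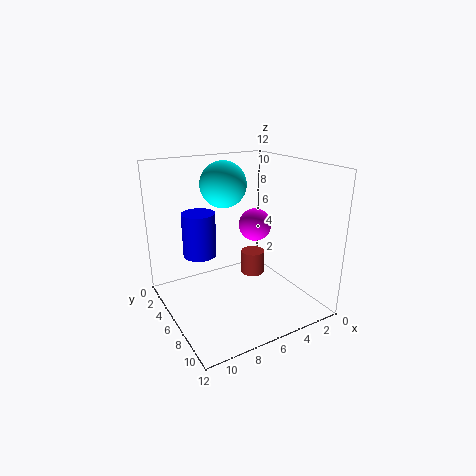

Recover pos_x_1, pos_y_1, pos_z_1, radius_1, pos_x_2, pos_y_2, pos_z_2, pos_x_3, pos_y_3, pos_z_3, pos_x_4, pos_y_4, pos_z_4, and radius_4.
pos_x_1 = 4.5, pos_y_1 = 6, pos_z_1 = 2.5, radius_1 = 1, pos_x_2 = 3, pos_y_2 = 4, pos_z_2 = 6, pos_x_3 = 6, pos_y_3 = 3.5, pos_z_3 = 10, pos_x_4 = 8, pos_y_4 = 2.5, pos_z_4 = 3.5, radius_4 = 1.5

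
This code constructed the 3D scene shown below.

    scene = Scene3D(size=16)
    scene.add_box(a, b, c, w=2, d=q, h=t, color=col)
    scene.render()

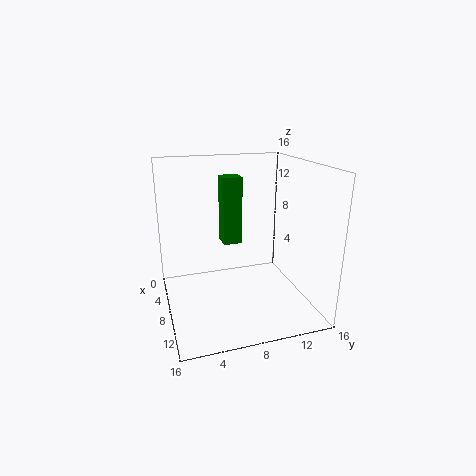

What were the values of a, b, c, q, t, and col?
a = 7.5; b = 6; c = 8; q = 2; t = 7; col = 'green'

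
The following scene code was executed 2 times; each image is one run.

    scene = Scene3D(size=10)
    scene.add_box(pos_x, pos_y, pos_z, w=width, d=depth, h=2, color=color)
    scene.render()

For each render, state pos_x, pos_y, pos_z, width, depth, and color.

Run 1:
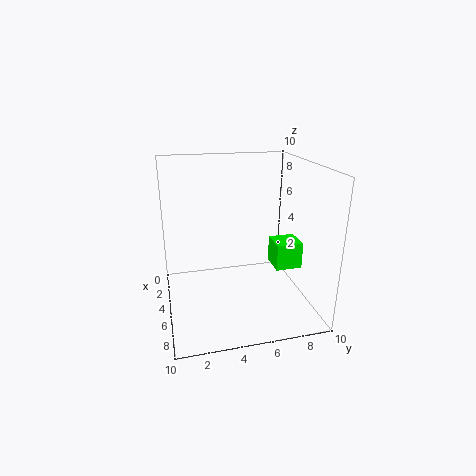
pos_x = 3; pos_y = 8; pos_z = 2; width = 2; depth = 2; color = 'lime'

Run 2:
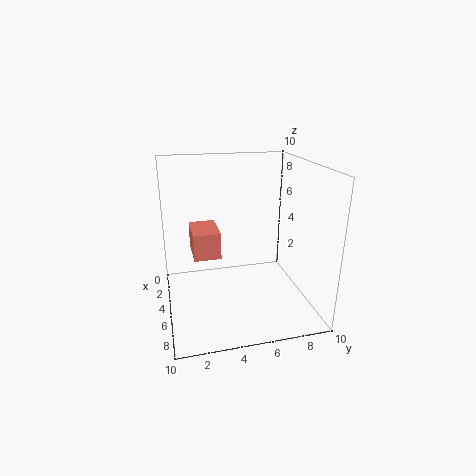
pos_x = 1; pos_y = 2; pos_z = 3; width = 3; depth = 2; color = 'salmon'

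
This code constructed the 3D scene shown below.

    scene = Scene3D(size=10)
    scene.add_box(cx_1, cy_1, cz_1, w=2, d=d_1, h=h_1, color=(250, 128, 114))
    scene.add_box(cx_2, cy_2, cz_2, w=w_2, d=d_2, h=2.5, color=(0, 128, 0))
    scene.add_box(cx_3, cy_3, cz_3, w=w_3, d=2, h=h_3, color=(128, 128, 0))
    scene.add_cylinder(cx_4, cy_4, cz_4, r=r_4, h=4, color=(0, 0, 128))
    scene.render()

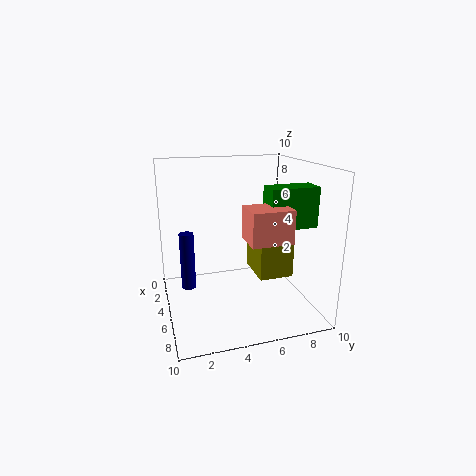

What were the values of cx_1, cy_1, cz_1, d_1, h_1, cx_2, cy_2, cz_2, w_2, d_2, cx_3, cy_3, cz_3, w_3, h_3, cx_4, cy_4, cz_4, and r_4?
cx_1 = 7.5, cy_1 = 4.5, cz_1 = 6, d_1 = 2.5, h_1 = 2, cx_2 = 7, cy_2 = 6, cz_2 = 6.5, w_2 = 1.5, d_2 = 3, cx_3 = 7, cy_3 = 5, cz_3 = 4, w_3 = 2.5, h_3 = 2, cx_4 = 4.5, cy_4 = 1.5, cz_4 = 1.5, r_4 = 0.5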